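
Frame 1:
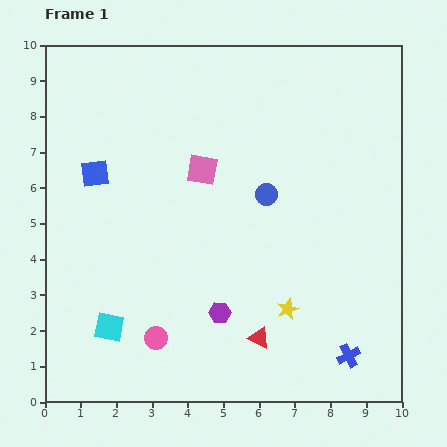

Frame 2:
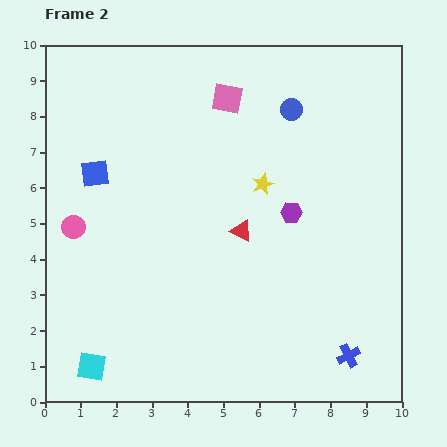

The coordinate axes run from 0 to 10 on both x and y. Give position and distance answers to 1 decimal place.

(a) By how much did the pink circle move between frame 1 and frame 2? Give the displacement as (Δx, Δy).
(-2.3, 3.1)

The pink circle was at (3.1, 1.8) in frame 1 and (0.8, 4.9) in frame 2.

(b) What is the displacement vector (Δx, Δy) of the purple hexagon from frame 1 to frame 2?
(2.0, 2.8)

The purple hexagon was at (4.9, 2.5) in frame 1 and (6.9, 5.3) in frame 2.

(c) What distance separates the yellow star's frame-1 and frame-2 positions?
3.6

The yellow star moved from (6.8, 2.6) to (6.1, 6.1), a distance of √(0.7² + 3.5²) ≈ 3.6.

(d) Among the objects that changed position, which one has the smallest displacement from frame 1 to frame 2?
the cyan square

(moved 1.2)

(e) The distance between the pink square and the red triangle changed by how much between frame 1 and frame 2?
-1.3

Distance in frame 1: 5.0. Distance in frame 2: 3.7.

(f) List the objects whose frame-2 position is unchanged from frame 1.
the blue square, the blue cross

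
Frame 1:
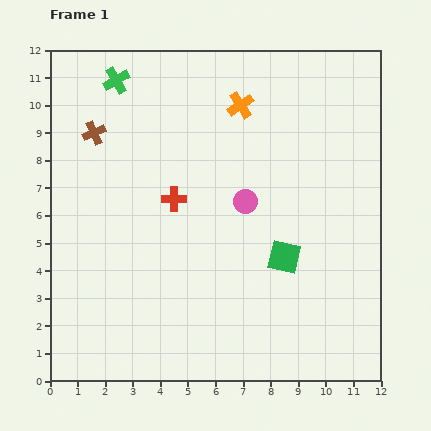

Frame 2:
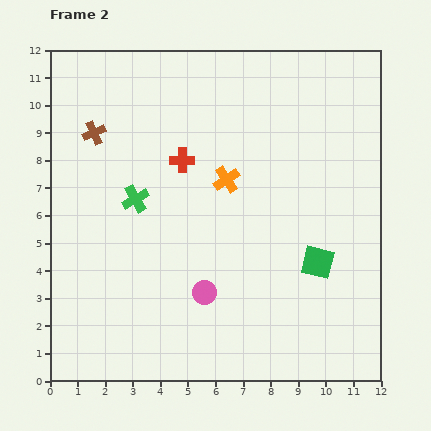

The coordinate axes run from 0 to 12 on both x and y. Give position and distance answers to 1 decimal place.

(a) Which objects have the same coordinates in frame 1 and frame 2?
the brown cross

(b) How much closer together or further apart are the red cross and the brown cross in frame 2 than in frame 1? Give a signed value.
-0.4

Distance in frame 1: 3.8. Distance in frame 2: 3.4.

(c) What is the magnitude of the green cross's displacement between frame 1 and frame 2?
4.4

The green cross moved from (2.4, 10.9) to (3.1, 6.6), a distance of √(0.7² + 4.3²) ≈ 4.4.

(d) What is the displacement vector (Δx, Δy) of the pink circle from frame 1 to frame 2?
(-1.5, -3.3)

The pink circle was at (7.1, 6.5) in frame 1 and (5.6, 3.2) in frame 2.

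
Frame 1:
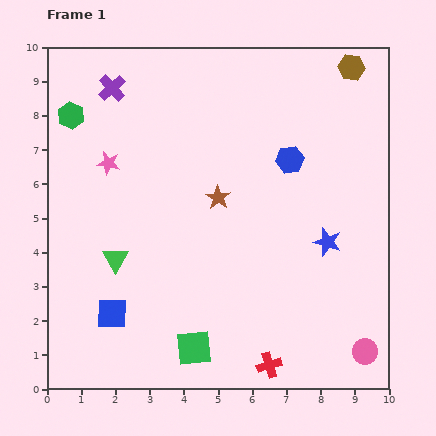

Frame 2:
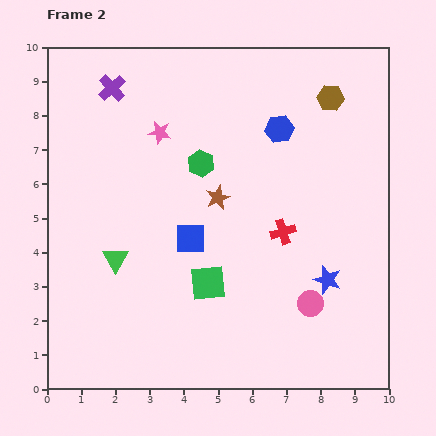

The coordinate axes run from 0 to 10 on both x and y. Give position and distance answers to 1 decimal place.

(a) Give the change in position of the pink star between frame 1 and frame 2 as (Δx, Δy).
(1.5, 0.9)

The pink star was at (1.8, 6.6) in frame 1 and (3.3, 7.5) in frame 2.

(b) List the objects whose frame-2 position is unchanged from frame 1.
the brown star, the green triangle, the purple cross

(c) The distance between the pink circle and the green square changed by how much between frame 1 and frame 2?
-1.9

Distance in frame 1: 5.0. Distance in frame 2: 3.1.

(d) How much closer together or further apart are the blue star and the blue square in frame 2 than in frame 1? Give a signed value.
-2.4

Distance in frame 1: 6.6. Distance in frame 2: 4.2.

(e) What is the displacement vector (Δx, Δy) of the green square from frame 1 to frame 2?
(0.4, 1.9)

The green square was at (4.3, 1.2) in frame 1 and (4.7, 3.1) in frame 2.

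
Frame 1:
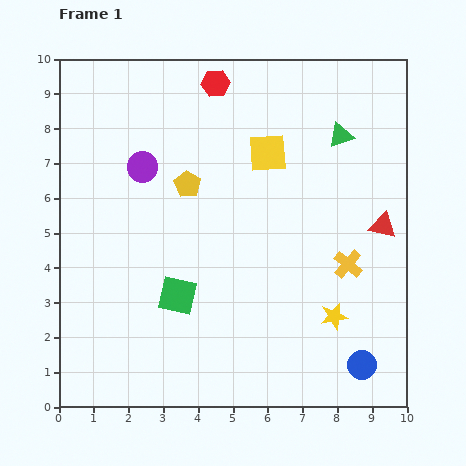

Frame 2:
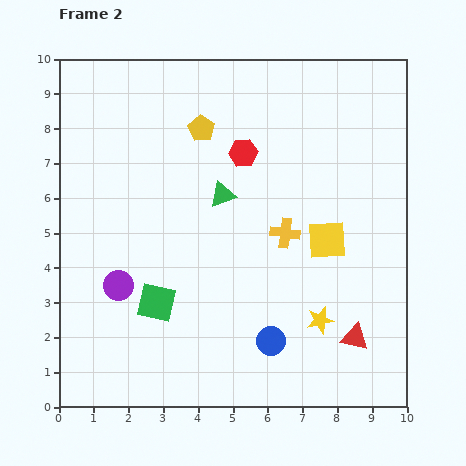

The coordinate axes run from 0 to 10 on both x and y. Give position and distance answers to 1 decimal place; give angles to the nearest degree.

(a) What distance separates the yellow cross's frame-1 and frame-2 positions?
2.0

The yellow cross moved from (8.3, 4.1) to (6.5, 5.0), a distance of √(1.8² + 0.9²) ≈ 2.0.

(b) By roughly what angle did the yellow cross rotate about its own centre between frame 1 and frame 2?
31° counter-clockwise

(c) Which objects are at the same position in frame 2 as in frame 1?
none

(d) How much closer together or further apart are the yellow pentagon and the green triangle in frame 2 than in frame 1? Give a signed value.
-2.6

Distance in frame 1: 4.6. Distance in frame 2: 2.0.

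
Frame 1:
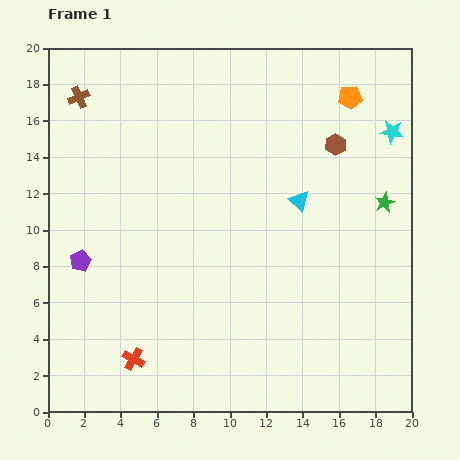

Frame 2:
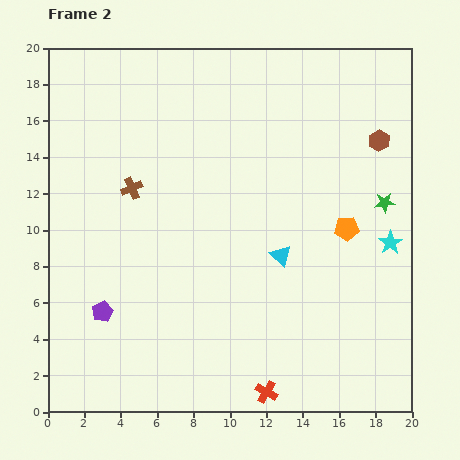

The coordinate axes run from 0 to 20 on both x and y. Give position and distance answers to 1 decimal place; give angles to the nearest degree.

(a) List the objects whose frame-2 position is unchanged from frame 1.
the green star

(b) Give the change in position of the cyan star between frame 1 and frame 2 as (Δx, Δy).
(-0.1, -6.1)

The cyan star was at (18.9, 15.4) in frame 1 and (18.8, 9.3) in frame 2.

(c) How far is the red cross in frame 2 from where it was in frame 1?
7.5

The red cross moved from (4.7, 2.9) to (12.0, 1.1), a distance of √(7.3² + 1.8²) ≈ 7.5.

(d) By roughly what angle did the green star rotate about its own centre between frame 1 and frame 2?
18° clockwise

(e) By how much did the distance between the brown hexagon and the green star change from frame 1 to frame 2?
-0.8

Distance in frame 1: 4.2. Distance in frame 2: 3.4.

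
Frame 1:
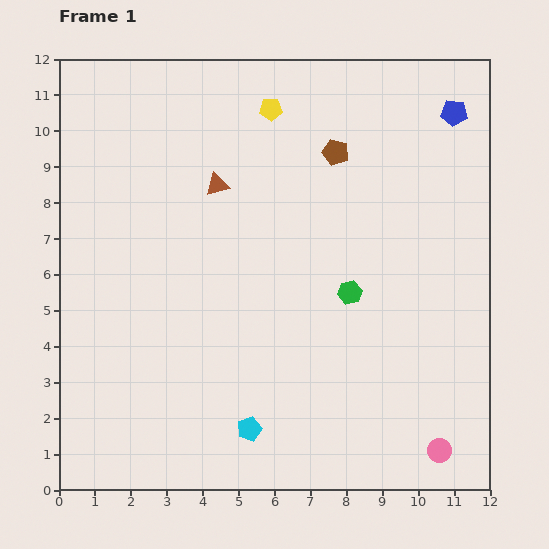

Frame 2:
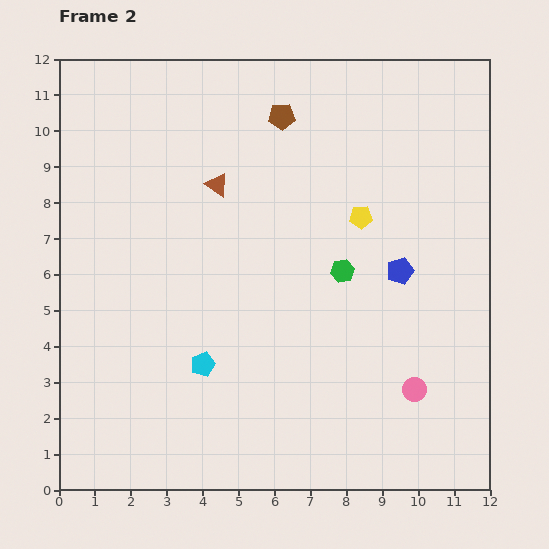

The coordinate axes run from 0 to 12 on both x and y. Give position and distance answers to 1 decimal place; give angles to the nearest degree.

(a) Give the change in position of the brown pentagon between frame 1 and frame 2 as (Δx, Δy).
(-1.5, 1.0)

The brown pentagon was at (7.7, 9.4) in frame 1 and (6.2, 10.4) in frame 2.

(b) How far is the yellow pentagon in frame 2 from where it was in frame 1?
3.9

The yellow pentagon moved from (5.9, 10.6) to (8.4, 7.6), a distance of √(2.5² + 3.0²) ≈ 3.9.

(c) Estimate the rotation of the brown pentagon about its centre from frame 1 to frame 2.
19° counter-clockwise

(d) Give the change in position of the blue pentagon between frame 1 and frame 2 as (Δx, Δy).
(-1.5, -4.4)

The blue pentagon was at (11.0, 10.5) in frame 1 and (9.5, 6.1) in frame 2.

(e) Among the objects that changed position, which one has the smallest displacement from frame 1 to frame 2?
the green hexagon

(moved 0.6)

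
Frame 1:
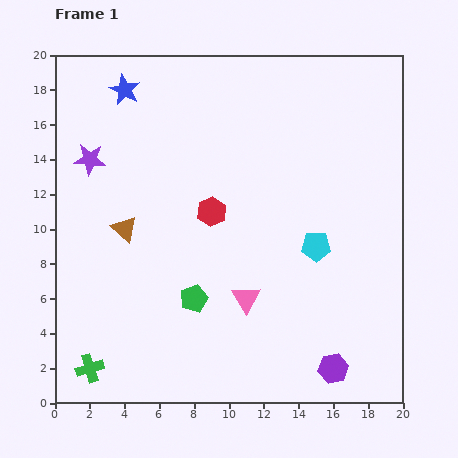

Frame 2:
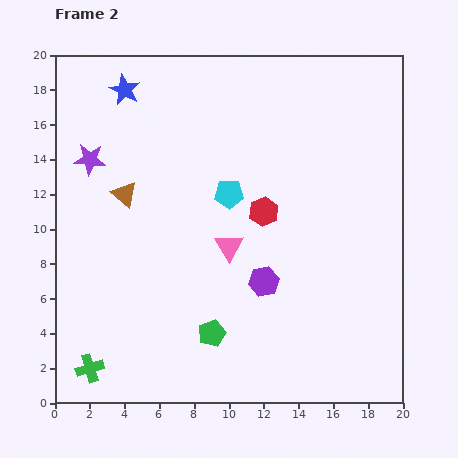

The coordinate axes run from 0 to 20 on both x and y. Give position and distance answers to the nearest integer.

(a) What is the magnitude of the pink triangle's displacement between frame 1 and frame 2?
3

The pink triangle moved from (11, 6) to (10, 9), a distance of √(1² + 3²) ≈ 3.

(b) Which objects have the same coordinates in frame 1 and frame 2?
the blue star, the green cross, the purple star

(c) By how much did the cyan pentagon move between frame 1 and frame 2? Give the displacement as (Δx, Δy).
(-5, 3)

The cyan pentagon was at (15, 9) in frame 1 and (10, 12) in frame 2.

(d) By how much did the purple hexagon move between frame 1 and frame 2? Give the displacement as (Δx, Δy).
(-4, 5)

The purple hexagon was at (16, 2) in frame 1 and (12, 7) in frame 2.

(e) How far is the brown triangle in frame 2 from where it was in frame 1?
2

The brown triangle moved from (4, 10) to (4, 12), a distance of √(0² + 2²) ≈ 2.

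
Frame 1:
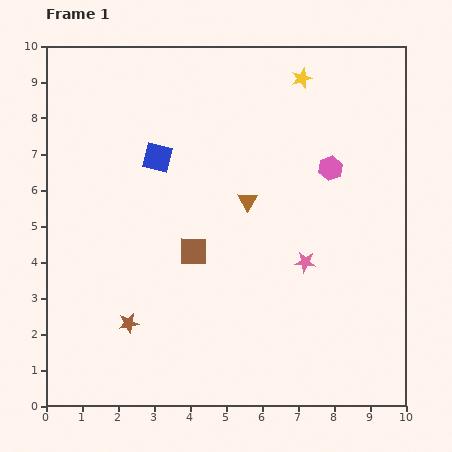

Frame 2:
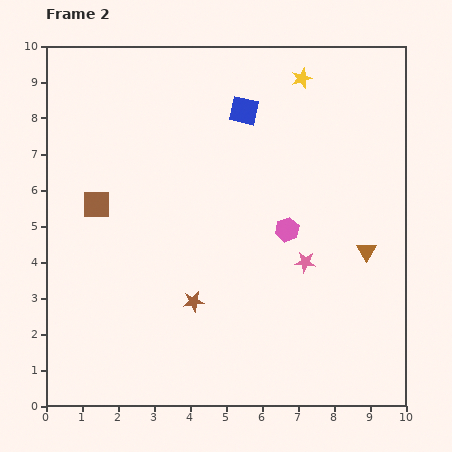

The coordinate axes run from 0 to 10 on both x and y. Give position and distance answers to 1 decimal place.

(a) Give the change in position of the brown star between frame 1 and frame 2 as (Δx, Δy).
(1.8, 0.6)

The brown star was at (2.3, 2.3) in frame 1 and (4.1, 2.9) in frame 2.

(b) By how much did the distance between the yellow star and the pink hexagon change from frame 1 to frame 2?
+1.6

Distance in frame 1: 2.6. Distance in frame 2: 4.2.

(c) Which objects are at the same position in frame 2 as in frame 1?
the yellow star, the pink star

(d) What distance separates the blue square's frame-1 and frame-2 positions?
2.7

The blue square moved from (3.1, 6.9) to (5.5, 8.2), a distance of √(2.4² + 1.3²) ≈ 2.7.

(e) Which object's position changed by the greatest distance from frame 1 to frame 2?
the brown triangle

(moved 3.6; next 3.0)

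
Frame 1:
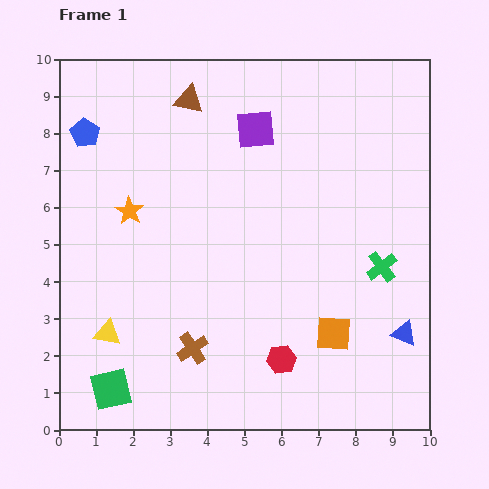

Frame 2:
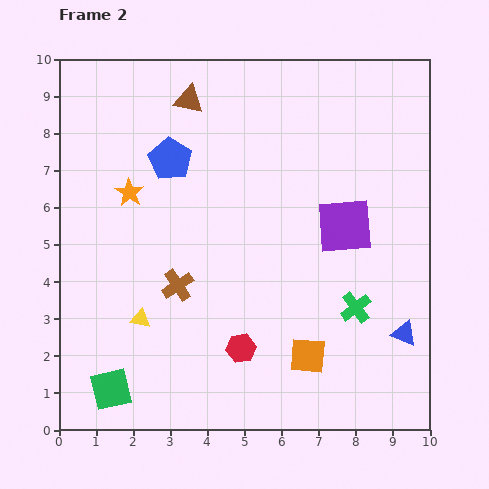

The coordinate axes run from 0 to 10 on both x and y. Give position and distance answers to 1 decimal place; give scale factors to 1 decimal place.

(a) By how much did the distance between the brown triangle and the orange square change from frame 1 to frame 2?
+0.2

Distance in frame 1: 7.4. Distance in frame 2: 7.6.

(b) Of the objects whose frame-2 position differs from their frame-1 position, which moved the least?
the orange star

(moved 0.5)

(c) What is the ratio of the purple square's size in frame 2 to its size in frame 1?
1.4×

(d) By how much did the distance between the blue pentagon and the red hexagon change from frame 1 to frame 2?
-2.7

Distance in frame 1: 8.1. Distance in frame 2: 5.4.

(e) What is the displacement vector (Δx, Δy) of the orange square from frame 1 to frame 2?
(-0.7, -0.6)

The orange square was at (7.4, 2.6) in frame 1 and (6.7, 2.0) in frame 2.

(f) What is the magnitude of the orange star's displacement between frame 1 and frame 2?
0.5

The orange star moved from (1.9, 5.9) to (1.9, 6.4), a distance of √(0.0² + 0.5²) ≈ 0.5.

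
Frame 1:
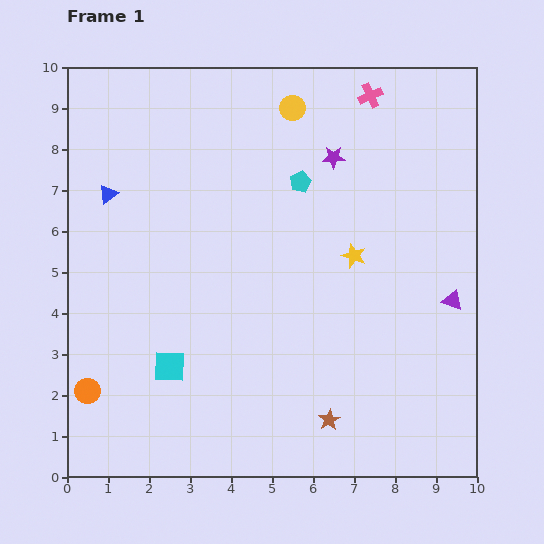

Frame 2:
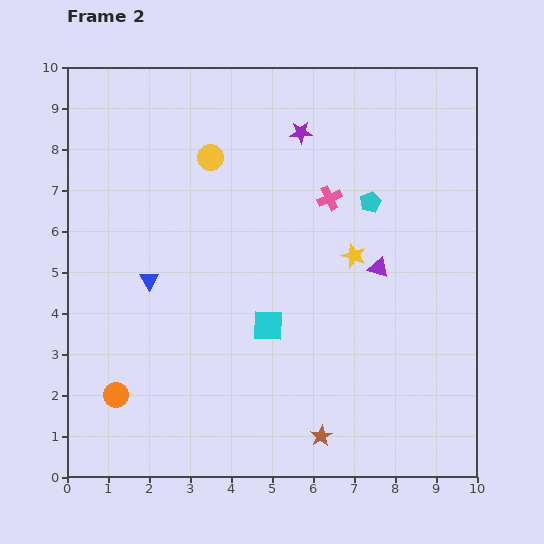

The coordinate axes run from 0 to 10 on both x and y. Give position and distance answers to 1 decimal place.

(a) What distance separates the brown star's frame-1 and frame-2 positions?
0.4

The brown star moved from (6.4, 1.4) to (6.2, 1.0), a distance of √(0.2² + 0.4²) ≈ 0.4.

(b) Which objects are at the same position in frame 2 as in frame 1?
the yellow star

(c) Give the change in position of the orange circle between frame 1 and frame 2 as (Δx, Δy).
(0.7, -0.1)

The orange circle was at (0.5, 2.1) in frame 1 and (1.2, 2.0) in frame 2.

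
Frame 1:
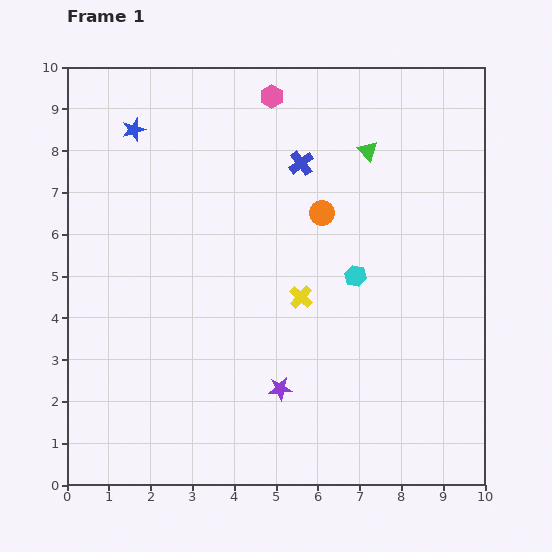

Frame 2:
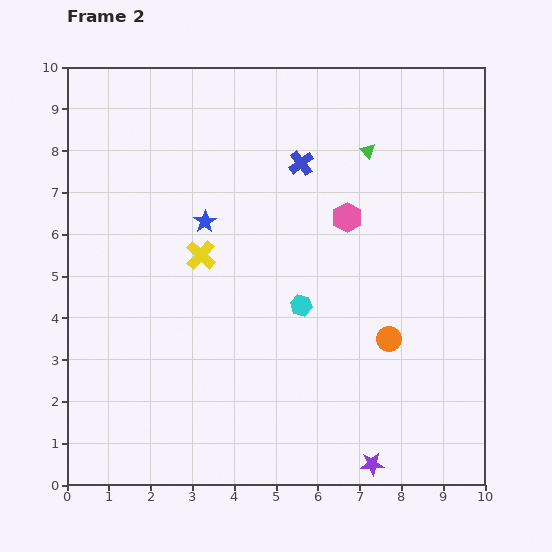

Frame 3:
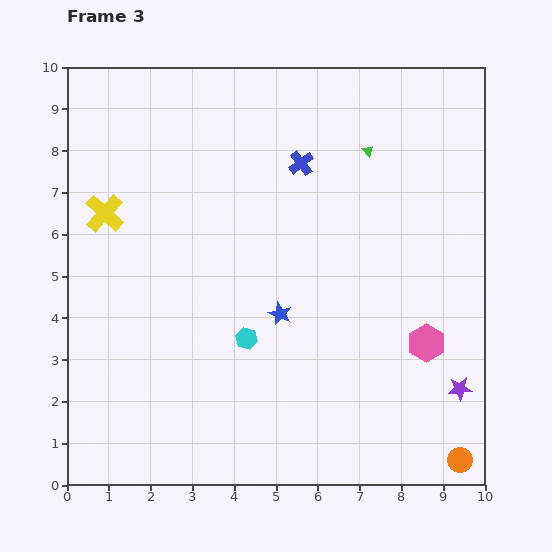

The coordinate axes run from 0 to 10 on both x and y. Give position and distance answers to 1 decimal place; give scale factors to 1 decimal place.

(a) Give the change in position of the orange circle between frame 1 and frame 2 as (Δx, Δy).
(1.6, -3.0)

The orange circle was at (6.1, 6.5) in frame 1 and (7.7, 3.5) in frame 2.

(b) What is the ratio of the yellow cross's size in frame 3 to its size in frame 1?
1.7×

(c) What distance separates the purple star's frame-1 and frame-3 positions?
4.3

The purple star moved from (5.1, 2.3) to (9.4, 2.3), a distance of √(4.3² + 0.0²) ≈ 4.3.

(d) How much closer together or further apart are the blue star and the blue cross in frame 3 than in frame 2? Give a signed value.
+0.9

Distance in frame 2: 2.7. Distance in frame 3: 3.6.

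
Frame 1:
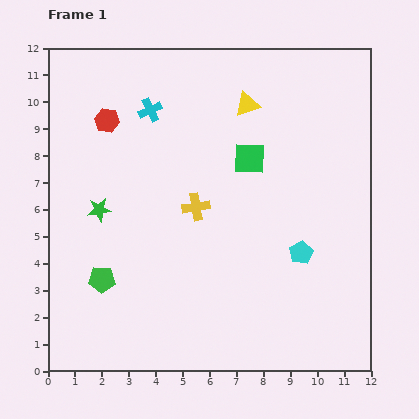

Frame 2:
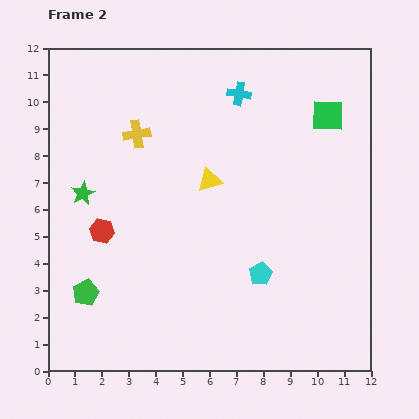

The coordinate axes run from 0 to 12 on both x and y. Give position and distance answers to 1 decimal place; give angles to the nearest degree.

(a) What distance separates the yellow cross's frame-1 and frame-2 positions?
3.5

The yellow cross moved from (5.5, 6.1) to (3.3, 8.8), a distance of √(2.2² + 2.7²) ≈ 3.5.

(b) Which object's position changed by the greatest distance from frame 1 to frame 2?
the red hexagon

(moved 4.1; next 3.5)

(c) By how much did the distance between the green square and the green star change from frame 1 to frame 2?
+3.7

Distance in frame 1: 5.9. Distance in frame 2: 9.6.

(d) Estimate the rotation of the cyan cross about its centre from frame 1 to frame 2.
35° clockwise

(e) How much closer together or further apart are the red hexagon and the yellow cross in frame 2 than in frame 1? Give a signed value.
-0.8

Distance in frame 1: 4.6. Distance in frame 2: 3.8.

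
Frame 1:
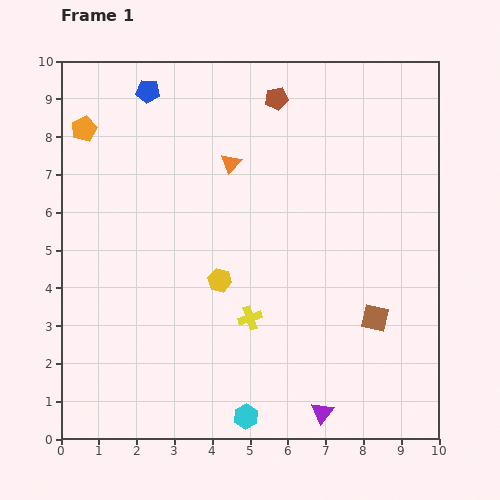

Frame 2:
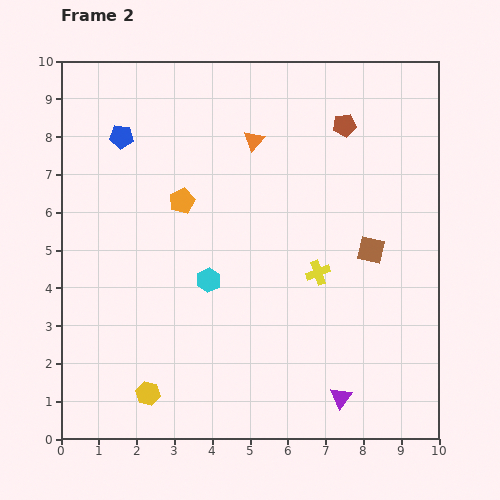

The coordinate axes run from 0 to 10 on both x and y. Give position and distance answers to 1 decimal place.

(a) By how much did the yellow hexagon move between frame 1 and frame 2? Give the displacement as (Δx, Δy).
(-1.9, -3.0)

The yellow hexagon was at (4.2, 4.2) in frame 1 and (2.3, 1.2) in frame 2.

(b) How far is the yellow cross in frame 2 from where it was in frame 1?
2.2

The yellow cross moved from (5.0, 3.2) to (6.8, 4.4), a distance of √(1.8² + 1.2²) ≈ 2.2.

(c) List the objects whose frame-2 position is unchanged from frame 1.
none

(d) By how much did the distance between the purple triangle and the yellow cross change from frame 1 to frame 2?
+0.3

Distance in frame 1: 3.1. Distance in frame 2: 3.4.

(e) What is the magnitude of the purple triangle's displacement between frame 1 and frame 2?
0.6

The purple triangle moved from (6.9, 0.7) to (7.4, 1.1), a distance of √(0.5² + 0.4²) ≈ 0.6.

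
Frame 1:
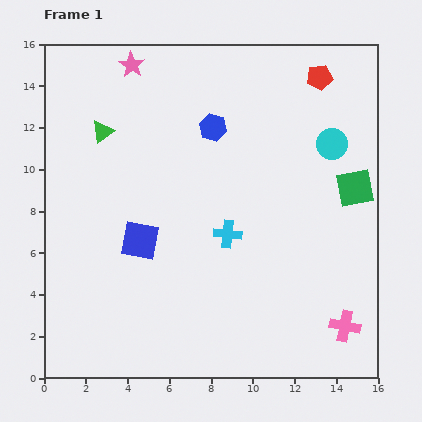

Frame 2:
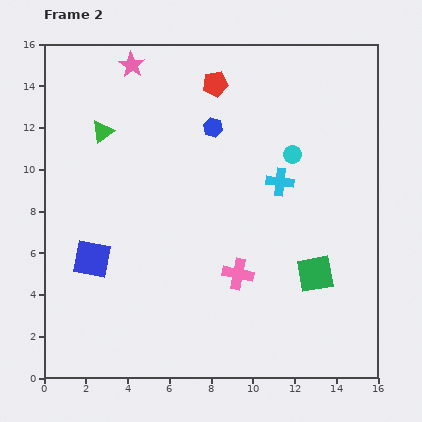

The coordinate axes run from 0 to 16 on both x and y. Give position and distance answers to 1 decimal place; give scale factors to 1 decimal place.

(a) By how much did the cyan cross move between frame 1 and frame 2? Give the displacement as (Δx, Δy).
(2.5, 2.5)

The cyan cross was at (8.8, 6.9) in frame 1 and (11.3, 9.4) in frame 2.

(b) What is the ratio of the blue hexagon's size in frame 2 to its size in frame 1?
0.7×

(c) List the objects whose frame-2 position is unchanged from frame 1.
the pink star, the green triangle, the blue hexagon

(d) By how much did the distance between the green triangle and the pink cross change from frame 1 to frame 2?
-5.5

Distance in frame 1: 14.9. Distance in frame 2: 9.4.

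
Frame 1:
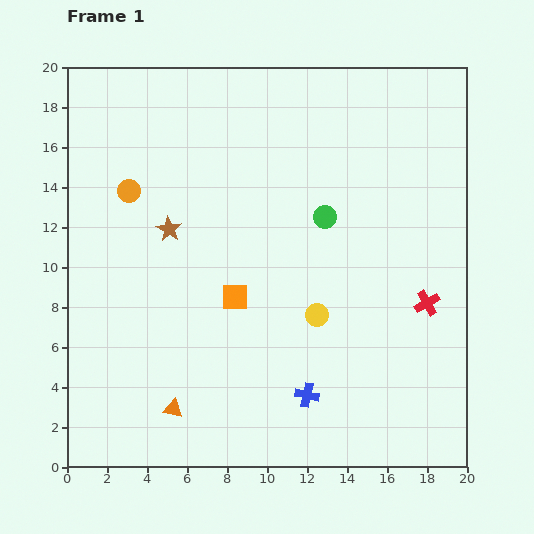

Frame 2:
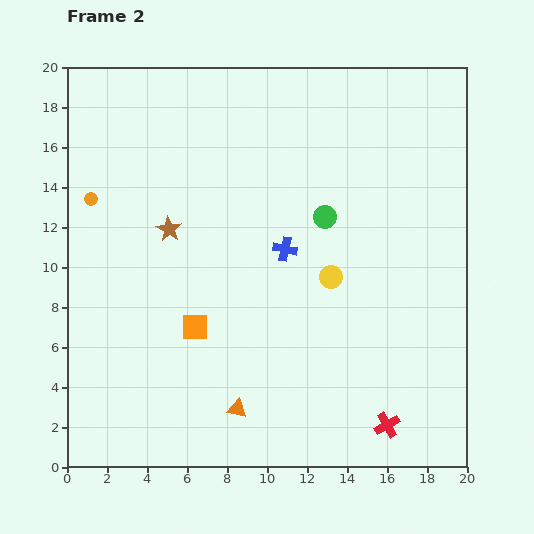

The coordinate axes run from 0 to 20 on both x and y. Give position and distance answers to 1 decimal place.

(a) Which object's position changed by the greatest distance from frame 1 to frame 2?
the blue cross

(moved 7.4; next 6.4)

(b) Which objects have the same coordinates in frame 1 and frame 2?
the green circle, the brown star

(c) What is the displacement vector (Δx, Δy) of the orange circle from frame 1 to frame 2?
(-1.9, -0.4)

The orange circle was at (3.1, 13.8) in frame 1 and (1.2, 13.4) in frame 2.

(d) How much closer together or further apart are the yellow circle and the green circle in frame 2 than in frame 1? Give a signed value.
-1.9

Distance in frame 1: 4.9. Distance in frame 2: 3.0.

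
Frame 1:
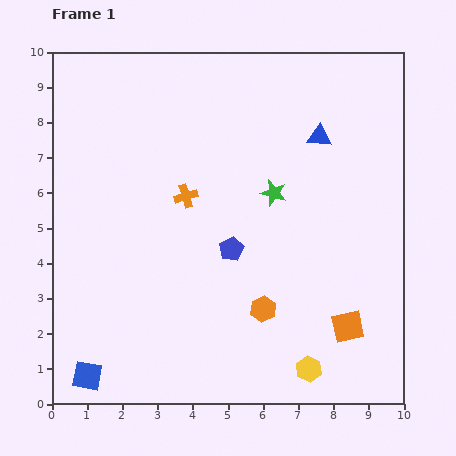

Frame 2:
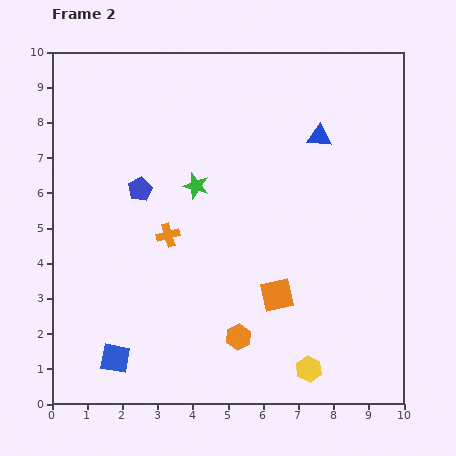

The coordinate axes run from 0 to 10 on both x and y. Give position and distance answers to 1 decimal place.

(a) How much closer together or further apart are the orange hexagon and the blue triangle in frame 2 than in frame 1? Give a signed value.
+0.9

Distance in frame 1: 5.2. Distance in frame 2: 6.1.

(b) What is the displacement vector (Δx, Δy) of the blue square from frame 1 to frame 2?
(0.8, 0.5)

The blue square was at (1.0, 0.8) in frame 1 and (1.8, 1.3) in frame 2.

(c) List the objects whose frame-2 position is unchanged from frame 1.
the yellow hexagon, the blue triangle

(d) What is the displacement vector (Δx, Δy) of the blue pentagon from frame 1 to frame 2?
(-2.6, 1.7)

The blue pentagon was at (5.1, 4.4) in frame 1 and (2.5, 6.1) in frame 2.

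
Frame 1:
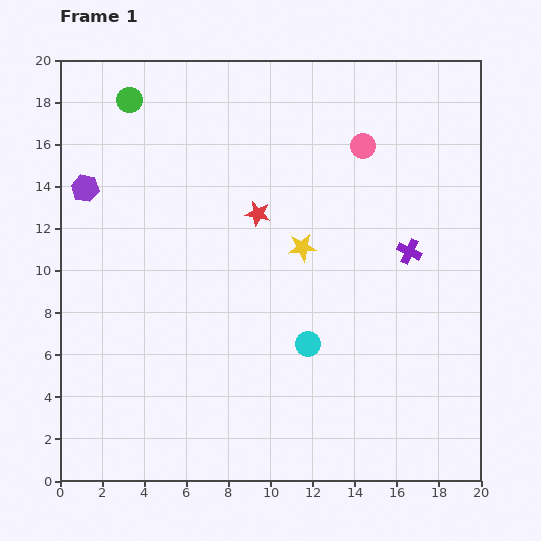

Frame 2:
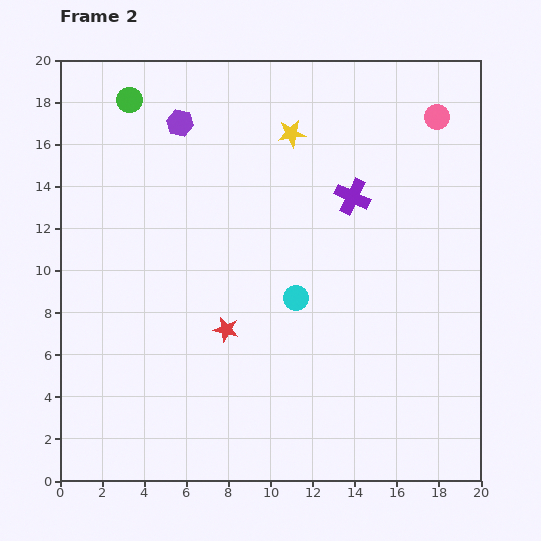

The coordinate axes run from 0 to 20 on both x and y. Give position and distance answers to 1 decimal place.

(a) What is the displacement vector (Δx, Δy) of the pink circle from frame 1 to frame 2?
(3.5, 1.4)

The pink circle was at (14.4, 15.9) in frame 1 and (17.9, 17.3) in frame 2.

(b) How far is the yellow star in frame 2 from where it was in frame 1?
5.4

The yellow star moved from (11.5, 11.1) to (11.0, 16.5), a distance of √(0.5² + 5.4²) ≈ 5.4.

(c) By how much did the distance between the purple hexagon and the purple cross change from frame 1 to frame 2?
-6.8

Distance in frame 1: 15.7. Distance in frame 2: 8.9.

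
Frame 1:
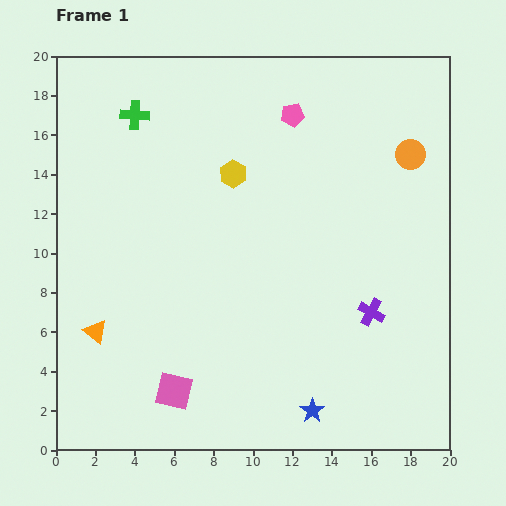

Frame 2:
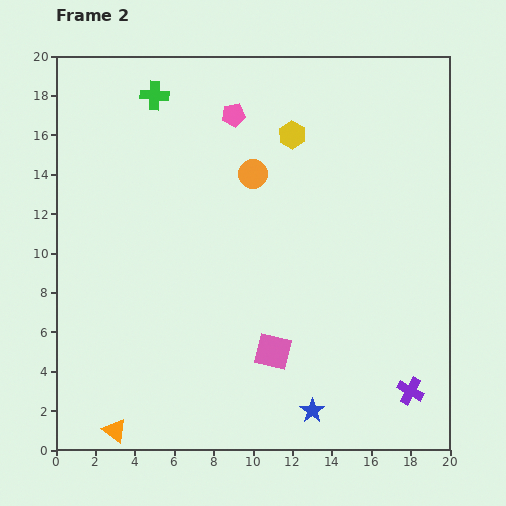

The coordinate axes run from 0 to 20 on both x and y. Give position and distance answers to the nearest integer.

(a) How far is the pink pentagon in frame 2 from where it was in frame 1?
3

The pink pentagon moved from (12, 17) to (9, 17), a distance of √(3² + 0²) ≈ 3.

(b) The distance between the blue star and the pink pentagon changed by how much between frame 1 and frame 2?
+1

Distance in frame 1: 15. Distance in frame 2: 16.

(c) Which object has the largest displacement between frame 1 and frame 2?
the orange circle

(moved 8; next 5)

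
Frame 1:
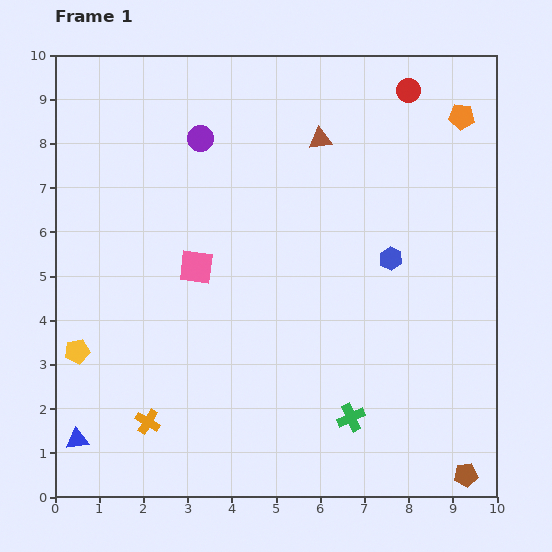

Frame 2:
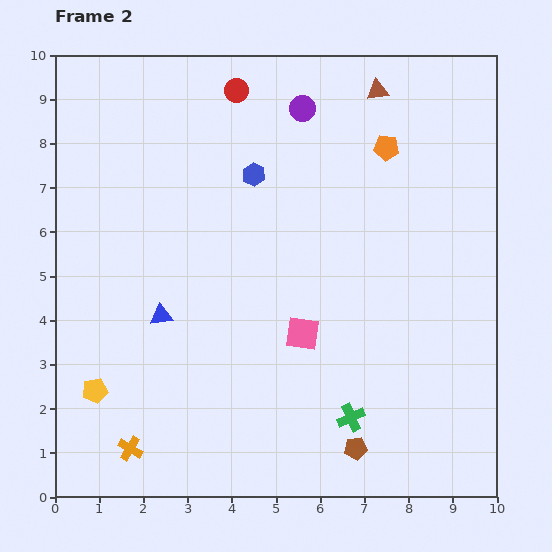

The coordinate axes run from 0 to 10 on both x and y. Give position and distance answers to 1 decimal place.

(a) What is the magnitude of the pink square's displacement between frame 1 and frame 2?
2.8

The pink square moved from (3.2, 5.2) to (5.6, 3.7), a distance of √(2.4² + 1.5²) ≈ 2.8.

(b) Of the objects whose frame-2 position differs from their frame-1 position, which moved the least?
the orange cross

(moved 0.7)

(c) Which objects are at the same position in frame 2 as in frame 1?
the green cross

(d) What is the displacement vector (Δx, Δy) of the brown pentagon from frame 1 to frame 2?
(-2.5, 0.6)

The brown pentagon was at (9.3, 0.5) in frame 1 and (6.8, 1.1) in frame 2.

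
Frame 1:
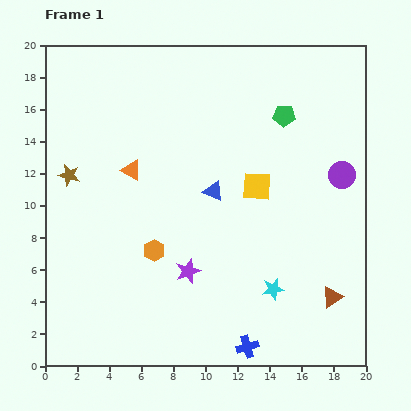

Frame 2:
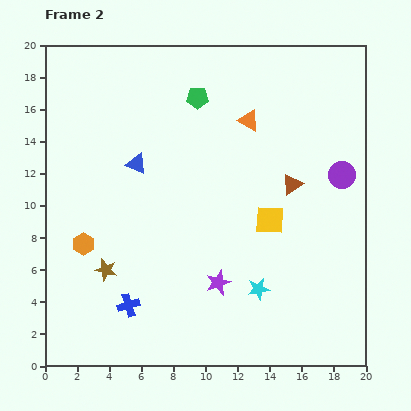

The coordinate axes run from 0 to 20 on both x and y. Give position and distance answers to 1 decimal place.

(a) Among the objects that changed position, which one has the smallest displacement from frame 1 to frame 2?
the cyan star

(moved 0.9)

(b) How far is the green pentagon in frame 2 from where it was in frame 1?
5.5

The green pentagon moved from (14.9, 15.6) to (9.5, 16.7), a distance of √(5.4² + 1.1²) ≈ 5.5.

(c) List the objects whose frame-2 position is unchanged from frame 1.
the purple circle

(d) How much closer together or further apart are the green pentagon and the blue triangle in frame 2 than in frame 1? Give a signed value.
-0.8

Distance in frame 1: 6.4. Distance in frame 2: 5.6.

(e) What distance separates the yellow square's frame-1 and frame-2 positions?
2.2

The yellow square moved from (13.2, 11.2) to (14.0, 9.1), a distance of √(0.8² + 2.1²) ≈ 2.2.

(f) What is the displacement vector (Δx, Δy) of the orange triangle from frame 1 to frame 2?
(7.3, 3.1)

The orange triangle was at (5.4, 12.2) in frame 1 and (12.7, 15.3) in frame 2.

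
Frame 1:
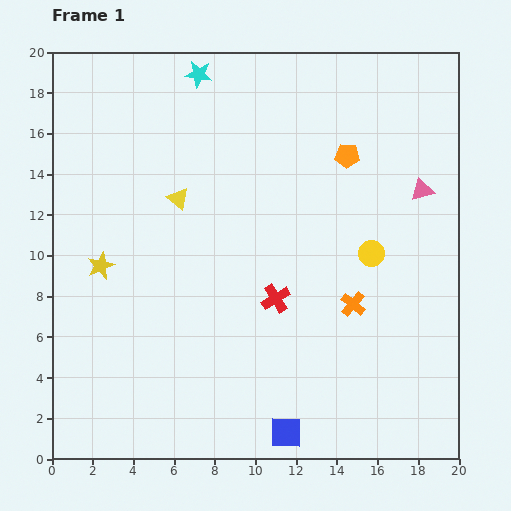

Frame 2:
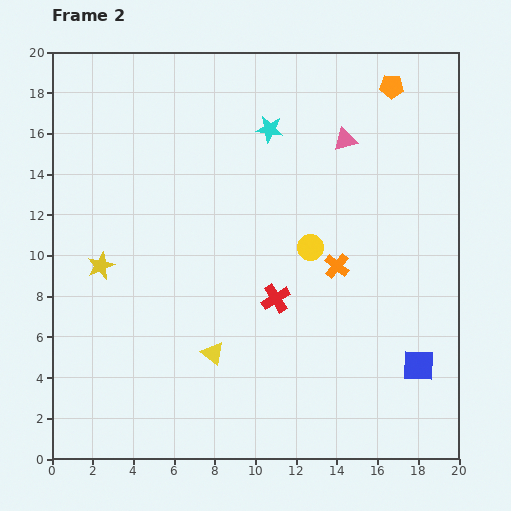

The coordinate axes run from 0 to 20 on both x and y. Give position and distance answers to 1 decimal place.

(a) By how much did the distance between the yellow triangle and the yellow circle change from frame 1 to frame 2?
-2.8

Distance in frame 1: 9.9. Distance in frame 2: 7.1.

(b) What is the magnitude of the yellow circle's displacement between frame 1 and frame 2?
3.0

The yellow circle moved from (15.7, 10.1) to (12.7, 10.4), a distance of √(3.0² + 0.3²) ≈ 3.0.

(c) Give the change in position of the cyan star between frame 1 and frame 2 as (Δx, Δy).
(3.5, -2.7)

The cyan star was at (7.2, 18.9) in frame 1 and (10.7, 16.2) in frame 2.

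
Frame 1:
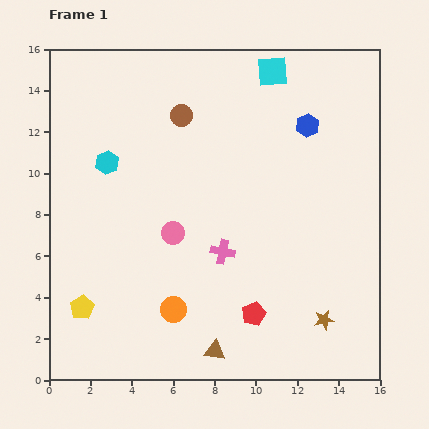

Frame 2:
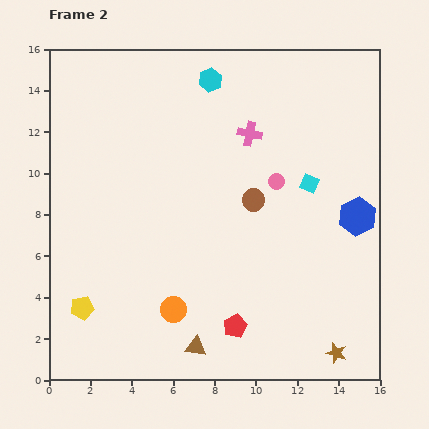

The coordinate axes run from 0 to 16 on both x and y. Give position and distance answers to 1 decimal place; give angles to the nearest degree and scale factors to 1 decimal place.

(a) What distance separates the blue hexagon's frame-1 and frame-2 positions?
5.0

The blue hexagon moved from (12.5, 12.3) to (14.9, 7.9), a distance of √(2.4² + 4.4²) ≈ 5.0.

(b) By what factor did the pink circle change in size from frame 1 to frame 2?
0.7×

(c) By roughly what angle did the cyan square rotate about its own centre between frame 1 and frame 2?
27° clockwise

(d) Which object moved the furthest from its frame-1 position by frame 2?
the cyan hexagon

(moved 6.4; next 5.8)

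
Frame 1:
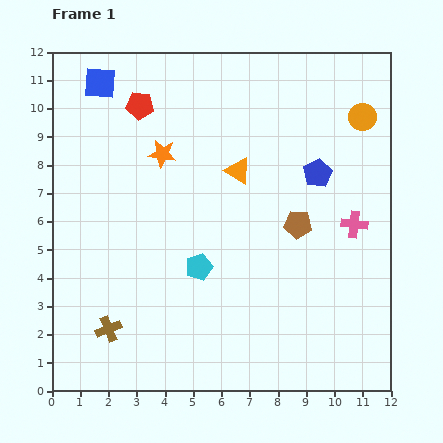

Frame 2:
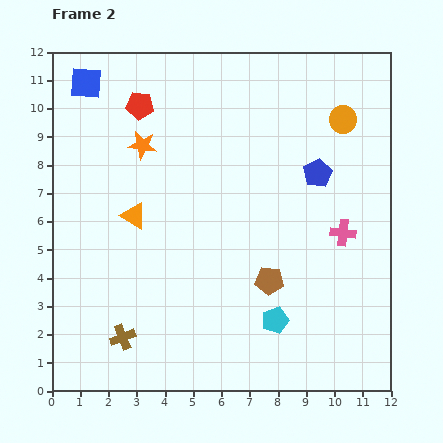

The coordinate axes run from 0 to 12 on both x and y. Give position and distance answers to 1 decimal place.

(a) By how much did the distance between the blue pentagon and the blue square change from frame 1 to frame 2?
+0.5

Distance in frame 1: 8.3. Distance in frame 2: 8.8.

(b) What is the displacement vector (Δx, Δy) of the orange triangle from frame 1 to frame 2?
(-3.7, -1.6)

The orange triangle was at (6.6, 7.8) in frame 1 and (2.9, 6.2) in frame 2.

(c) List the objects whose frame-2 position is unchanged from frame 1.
the blue pentagon, the red pentagon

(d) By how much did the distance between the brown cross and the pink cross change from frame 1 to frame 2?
-0.9

Distance in frame 1: 9.5. Distance in frame 2: 8.6.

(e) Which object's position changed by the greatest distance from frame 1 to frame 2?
the orange triangle

(moved 4.0; next 3.3)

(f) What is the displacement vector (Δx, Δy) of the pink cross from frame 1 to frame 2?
(-0.4, -0.3)

The pink cross was at (10.7, 5.9) in frame 1 and (10.3, 5.6) in frame 2.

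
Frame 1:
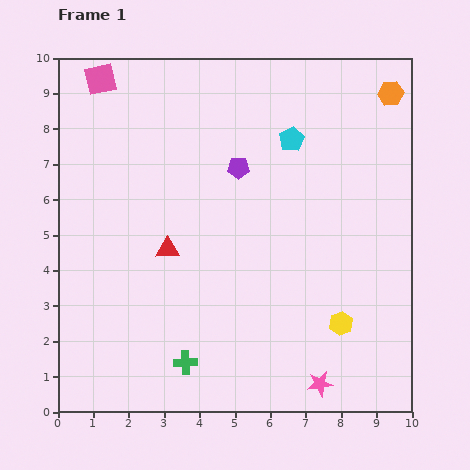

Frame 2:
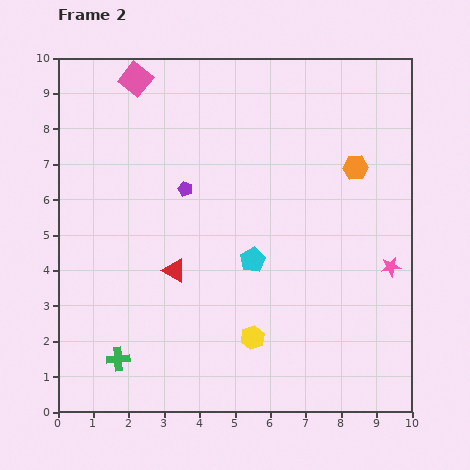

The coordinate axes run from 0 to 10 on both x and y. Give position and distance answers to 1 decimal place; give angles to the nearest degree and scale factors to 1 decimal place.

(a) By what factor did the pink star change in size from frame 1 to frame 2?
0.8×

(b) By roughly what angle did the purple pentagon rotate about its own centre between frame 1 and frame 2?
21° clockwise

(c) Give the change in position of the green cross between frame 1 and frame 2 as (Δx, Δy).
(-1.9, 0.1)

The green cross was at (3.6, 1.4) in frame 1 and (1.7, 1.5) in frame 2.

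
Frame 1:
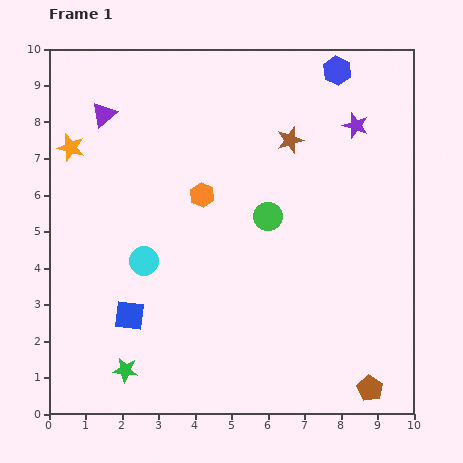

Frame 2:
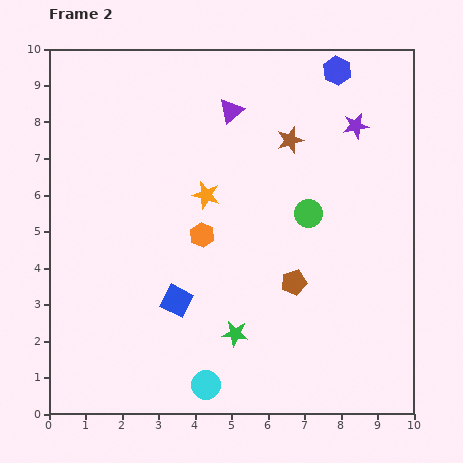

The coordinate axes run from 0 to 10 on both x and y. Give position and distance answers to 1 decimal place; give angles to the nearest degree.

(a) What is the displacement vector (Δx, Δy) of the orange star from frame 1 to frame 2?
(3.7, -1.3)

The orange star was at (0.6, 7.3) in frame 1 and (4.3, 6.0) in frame 2.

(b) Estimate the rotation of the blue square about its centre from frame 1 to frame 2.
22° clockwise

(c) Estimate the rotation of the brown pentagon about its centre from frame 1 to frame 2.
27° clockwise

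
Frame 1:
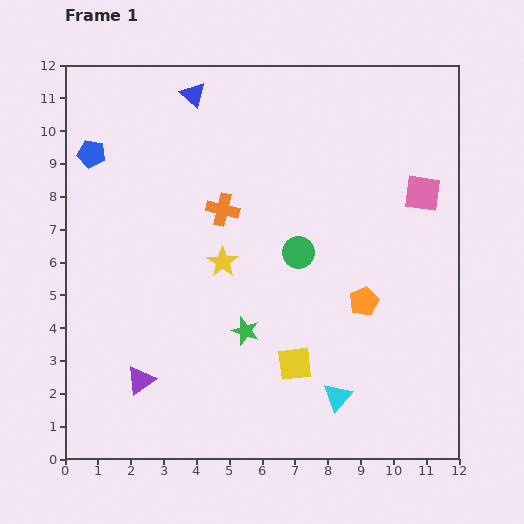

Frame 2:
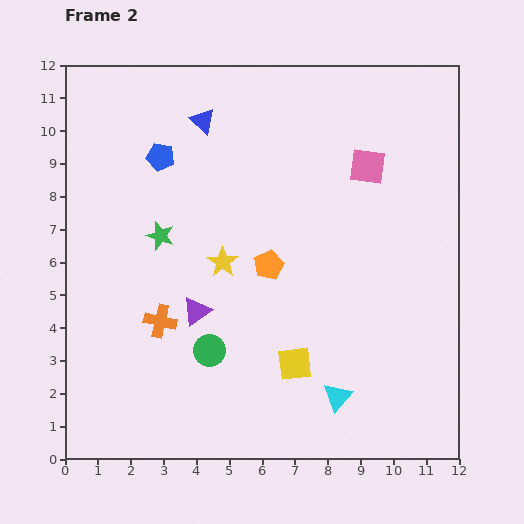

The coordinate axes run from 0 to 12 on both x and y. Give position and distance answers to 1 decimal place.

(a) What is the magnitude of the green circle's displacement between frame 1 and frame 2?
4.0

The green circle moved from (7.1, 6.3) to (4.4, 3.3), a distance of √(2.7² + 3.0²) ≈ 4.0.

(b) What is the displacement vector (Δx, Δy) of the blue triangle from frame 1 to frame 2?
(0.3, -0.8)

The blue triangle was at (3.9, 11.1) in frame 1 and (4.2, 10.3) in frame 2.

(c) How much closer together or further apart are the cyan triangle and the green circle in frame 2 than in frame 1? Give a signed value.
-0.5

Distance in frame 1: 4.6. Distance in frame 2: 4.1.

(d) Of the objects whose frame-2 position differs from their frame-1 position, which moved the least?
the blue triangle

(moved 0.9)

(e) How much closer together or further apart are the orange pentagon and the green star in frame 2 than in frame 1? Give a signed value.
-0.3

Distance in frame 1: 3.7. Distance in frame 2: 3.4.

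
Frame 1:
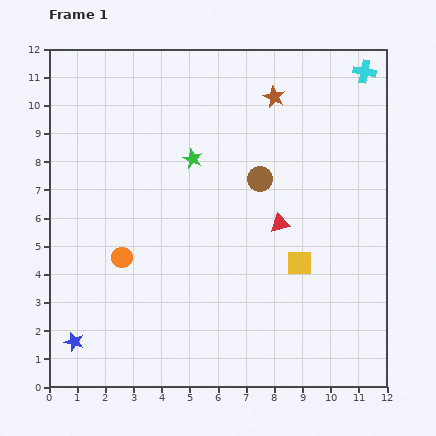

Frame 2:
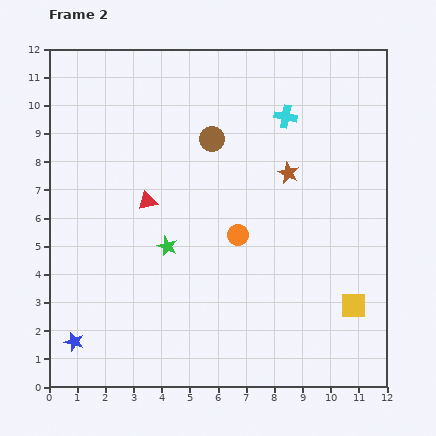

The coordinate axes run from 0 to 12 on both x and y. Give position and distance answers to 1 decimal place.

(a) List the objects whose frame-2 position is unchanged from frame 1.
the blue star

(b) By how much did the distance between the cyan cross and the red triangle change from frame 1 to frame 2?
-0.5

Distance in frame 1: 6.2. Distance in frame 2: 5.7.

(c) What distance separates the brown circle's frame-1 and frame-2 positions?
2.2

The brown circle moved from (7.5, 7.4) to (5.8, 8.8), a distance of √(1.7² + 1.4²) ≈ 2.2.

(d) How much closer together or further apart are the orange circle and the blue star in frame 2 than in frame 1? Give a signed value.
+3.5

Distance in frame 1: 3.4. Distance in frame 2: 6.9.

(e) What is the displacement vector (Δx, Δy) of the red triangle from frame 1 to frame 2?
(-4.7, 0.8)

The red triangle was at (8.2, 5.8) in frame 1 and (3.5, 6.6) in frame 2.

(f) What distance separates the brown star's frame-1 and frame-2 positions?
2.7

The brown star moved from (8.0, 10.3) to (8.5, 7.6), a distance of √(0.5² + 2.7²) ≈ 2.7.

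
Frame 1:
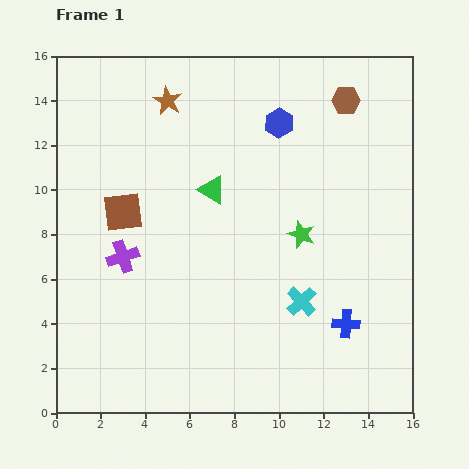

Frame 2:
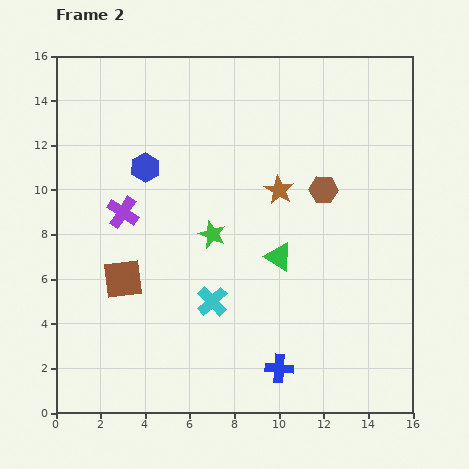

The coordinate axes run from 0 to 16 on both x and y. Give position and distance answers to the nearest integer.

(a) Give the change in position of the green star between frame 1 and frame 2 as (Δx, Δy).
(-4, 0)

The green star was at (11, 8) in frame 1 and (7, 8) in frame 2.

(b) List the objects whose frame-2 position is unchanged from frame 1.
none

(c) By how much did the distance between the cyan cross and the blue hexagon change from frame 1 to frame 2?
-1

Distance in frame 1: 8. Distance in frame 2: 7.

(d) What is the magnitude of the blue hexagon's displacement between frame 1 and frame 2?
6

The blue hexagon moved from (10, 13) to (4, 11), a distance of √(6² + 2²) ≈ 6.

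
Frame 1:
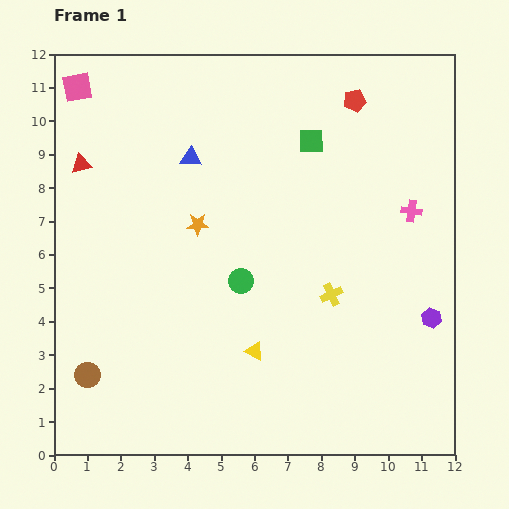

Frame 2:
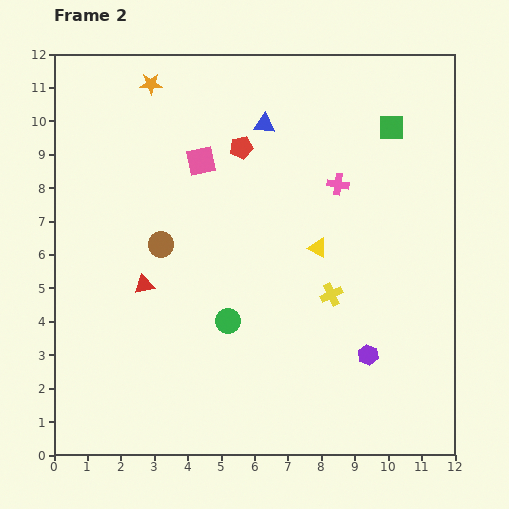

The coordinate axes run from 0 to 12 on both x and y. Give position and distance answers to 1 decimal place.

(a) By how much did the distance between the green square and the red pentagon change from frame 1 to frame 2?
+2.7

Distance in frame 1: 1.8. Distance in frame 2: 4.5.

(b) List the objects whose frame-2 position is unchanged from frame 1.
the yellow cross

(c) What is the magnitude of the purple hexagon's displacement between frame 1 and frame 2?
2.2

The purple hexagon moved from (11.3, 4.1) to (9.4, 3.0), a distance of √(1.9² + 1.1²) ≈ 2.2.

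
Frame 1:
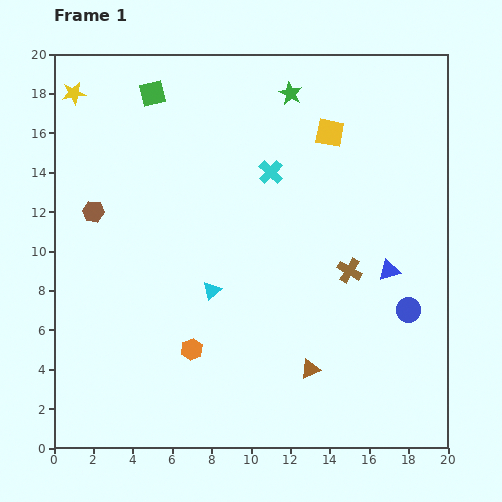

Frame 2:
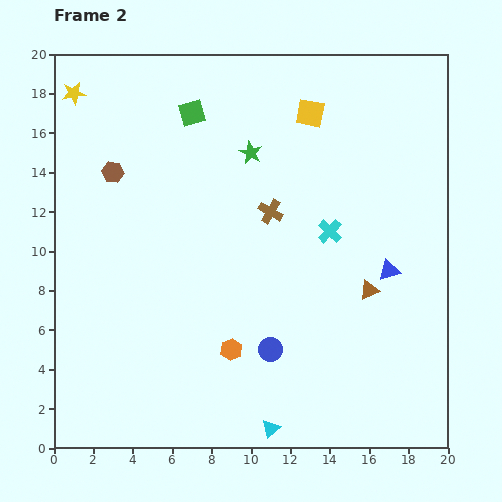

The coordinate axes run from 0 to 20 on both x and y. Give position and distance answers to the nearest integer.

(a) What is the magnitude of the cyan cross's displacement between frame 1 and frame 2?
4

The cyan cross moved from (11, 14) to (14, 11), a distance of √(3² + 3²) ≈ 4.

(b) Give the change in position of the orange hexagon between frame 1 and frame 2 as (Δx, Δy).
(2, 0)

The orange hexagon was at (7, 5) in frame 1 and (9, 5) in frame 2.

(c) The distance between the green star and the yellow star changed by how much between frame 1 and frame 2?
-2

Distance in frame 1: 11. Distance in frame 2: 9.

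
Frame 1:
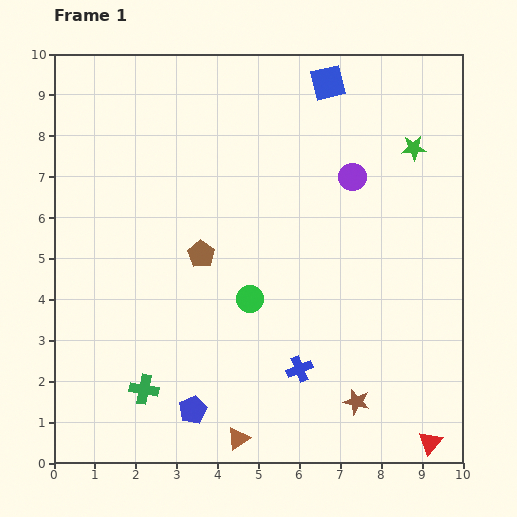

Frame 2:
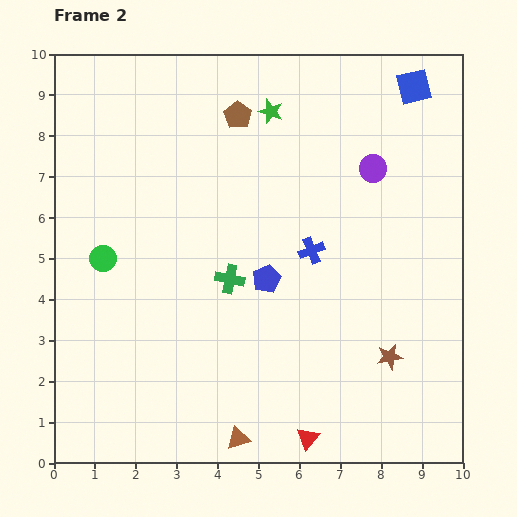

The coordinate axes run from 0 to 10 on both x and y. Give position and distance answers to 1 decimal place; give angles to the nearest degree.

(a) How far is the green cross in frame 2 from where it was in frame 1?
3.4

The green cross moved from (2.2, 1.8) to (4.3, 4.5), a distance of √(2.1² + 2.7²) ≈ 3.4.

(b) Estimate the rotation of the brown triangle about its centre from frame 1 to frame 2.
18° clockwise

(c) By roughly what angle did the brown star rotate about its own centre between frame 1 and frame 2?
24° counter-clockwise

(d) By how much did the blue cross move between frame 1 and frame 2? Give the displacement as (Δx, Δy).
(0.3, 2.9)

The blue cross was at (6.0, 2.3) in frame 1 and (6.3, 5.2) in frame 2.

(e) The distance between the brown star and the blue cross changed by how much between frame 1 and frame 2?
+1.6

Distance in frame 1: 1.6. Distance in frame 2: 3.2.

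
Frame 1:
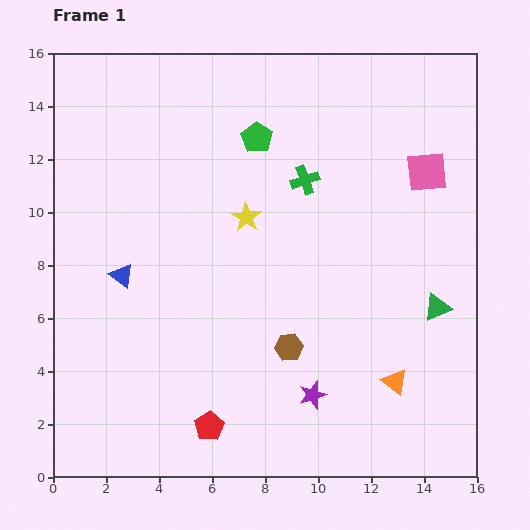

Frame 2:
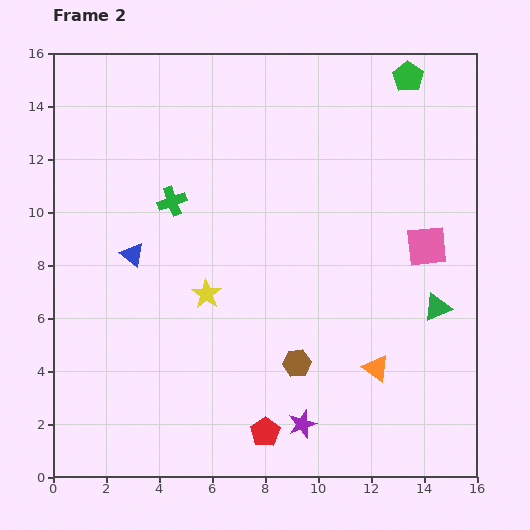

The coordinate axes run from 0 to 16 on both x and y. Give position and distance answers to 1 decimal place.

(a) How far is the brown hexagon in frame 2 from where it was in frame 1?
0.7

The brown hexagon moved from (8.9, 4.9) to (9.2, 4.3), a distance of √(0.3² + 0.6²) ≈ 0.7.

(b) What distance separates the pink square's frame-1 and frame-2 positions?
2.8

The pink square moved from (14.1, 11.5) to (14.1, 8.7), a distance of √(0.0² + 2.8²) ≈ 2.8.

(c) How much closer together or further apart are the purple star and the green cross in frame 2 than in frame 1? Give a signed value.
+1.6

Distance in frame 1: 8.1. Distance in frame 2: 9.7.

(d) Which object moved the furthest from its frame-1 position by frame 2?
the green pentagon

(moved 6.1; next 5.1)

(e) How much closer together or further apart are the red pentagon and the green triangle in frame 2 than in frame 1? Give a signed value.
-1.7

Distance in frame 1: 9.7. Distance in frame 2: 8.0.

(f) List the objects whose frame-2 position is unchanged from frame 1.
the green triangle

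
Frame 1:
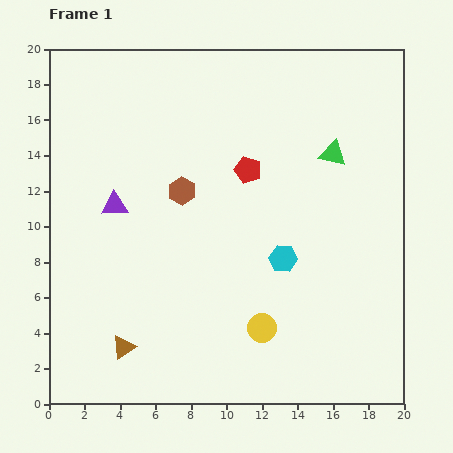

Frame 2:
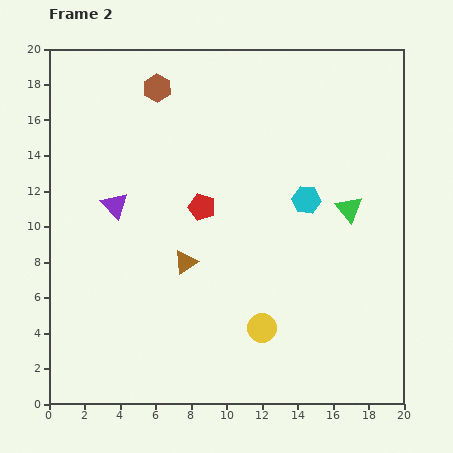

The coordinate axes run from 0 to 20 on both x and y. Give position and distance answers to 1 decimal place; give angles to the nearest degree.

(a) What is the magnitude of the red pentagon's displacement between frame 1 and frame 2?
3.3

The red pentagon moved from (11.2, 13.2) to (8.6, 11.1), a distance of √(2.6² + 2.1²) ≈ 3.3.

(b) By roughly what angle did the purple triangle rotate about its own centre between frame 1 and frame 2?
51° clockwise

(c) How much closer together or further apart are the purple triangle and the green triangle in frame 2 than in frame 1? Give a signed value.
+0.6

Distance in frame 1: 12.6. Distance in frame 2: 13.2.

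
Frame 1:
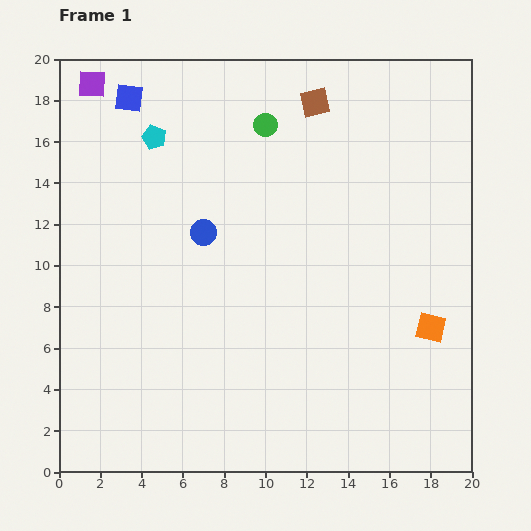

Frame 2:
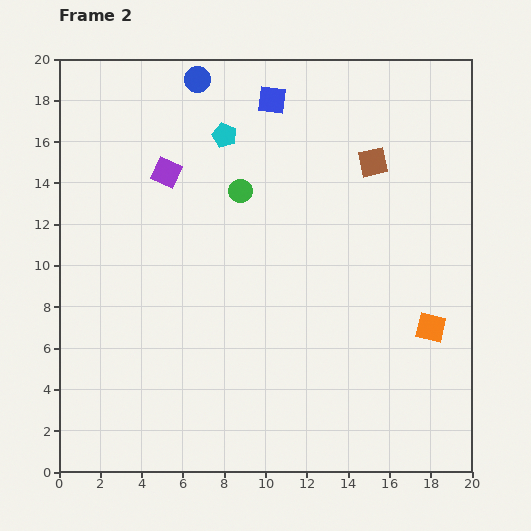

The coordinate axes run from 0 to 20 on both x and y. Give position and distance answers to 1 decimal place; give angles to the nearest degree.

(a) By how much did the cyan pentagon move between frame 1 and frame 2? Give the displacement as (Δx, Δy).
(3.4, 0.1)

The cyan pentagon was at (4.6, 16.2) in frame 1 and (8.0, 16.3) in frame 2.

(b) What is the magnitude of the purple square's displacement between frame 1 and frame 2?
5.6

The purple square moved from (1.6, 18.8) to (5.2, 14.5), a distance of √(3.6² + 4.3²) ≈ 5.6.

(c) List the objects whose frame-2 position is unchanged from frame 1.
the orange square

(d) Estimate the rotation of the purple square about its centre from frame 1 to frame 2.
22° clockwise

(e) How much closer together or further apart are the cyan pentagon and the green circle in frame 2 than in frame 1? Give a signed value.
-2.6

Distance in frame 1: 5.4. Distance in frame 2: 2.8.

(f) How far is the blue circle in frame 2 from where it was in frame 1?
7.4

The blue circle moved from (7.0, 11.6) to (6.7, 19.0), a distance of √(0.3² + 7.4²) ≈ 7.4.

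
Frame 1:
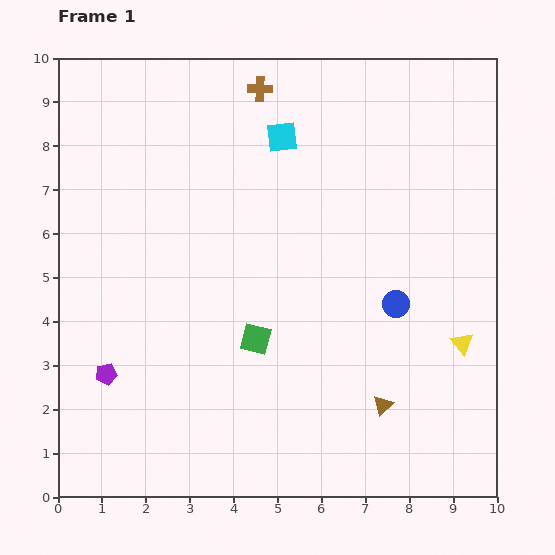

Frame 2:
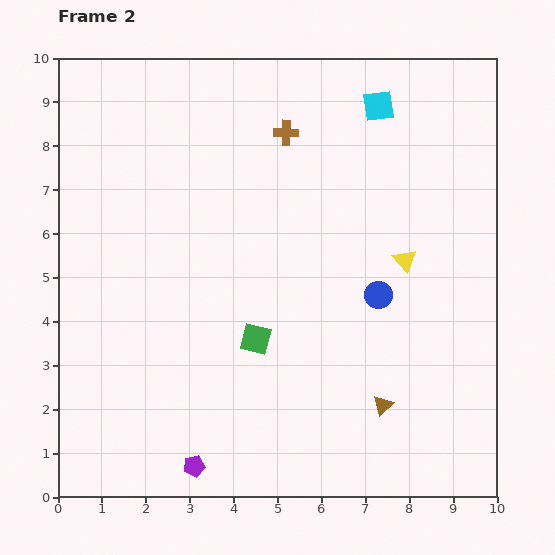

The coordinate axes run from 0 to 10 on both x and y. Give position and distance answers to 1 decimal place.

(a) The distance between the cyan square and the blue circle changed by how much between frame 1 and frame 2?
-0.3

Distance in frame 1: 4.6. Distance in frame 2: 4.3.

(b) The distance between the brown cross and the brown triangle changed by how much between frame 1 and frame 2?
-1.1

Distance in frame 1: 7.7. Distance in frame 2: 6.6.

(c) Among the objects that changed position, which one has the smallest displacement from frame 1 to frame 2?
the blue circle

(moved 0.4)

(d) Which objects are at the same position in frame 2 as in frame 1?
the green square, the brown triangle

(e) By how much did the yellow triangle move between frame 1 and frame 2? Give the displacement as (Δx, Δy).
(-1.3, 1.9)

The yellow triangle was at (9.2, 3.5) in frame 1 and (7.9, 5.4) in frame 2.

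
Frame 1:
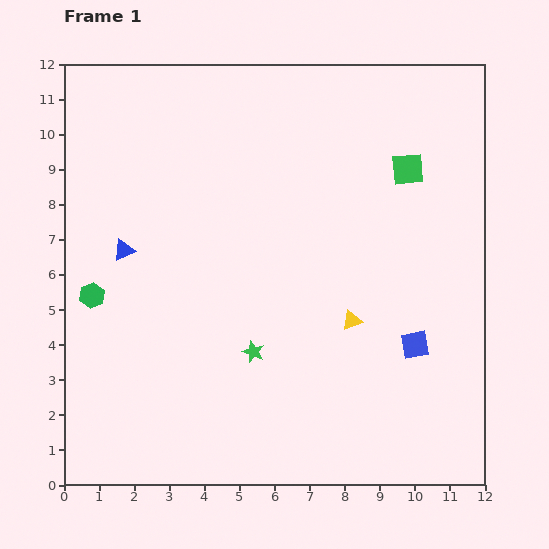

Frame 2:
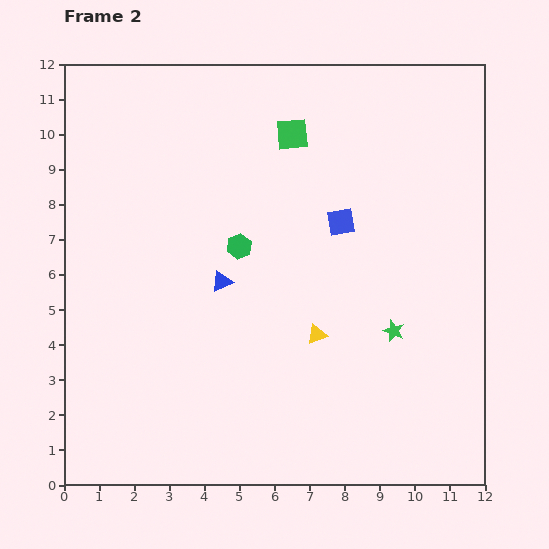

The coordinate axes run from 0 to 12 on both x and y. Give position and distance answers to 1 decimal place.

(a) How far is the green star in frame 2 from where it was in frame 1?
4.0

The green star moved from (5.4, 3.8) to (9.4, 4.4), a distance of √(4.0² + 0.6²) ≈ 4.0.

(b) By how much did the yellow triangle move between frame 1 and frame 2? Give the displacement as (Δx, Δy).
(-1.0, -0.4)

The yellow triangle was at (8.2, 4.7) in frame 1 and (7.2, 4.3) in frame 2.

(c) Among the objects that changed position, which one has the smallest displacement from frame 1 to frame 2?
the yellow triangle

(moved 1.1)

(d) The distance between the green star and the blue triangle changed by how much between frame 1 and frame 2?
+0.4

Distance in frame 1: 4.7. Distance in frame 2: 5.1.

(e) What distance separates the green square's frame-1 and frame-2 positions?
3.4

The green square moved from (9.8, 9.0) to (6.5, 10.0), a distance of √(3.3² + 1.0²) ≈ 3.4.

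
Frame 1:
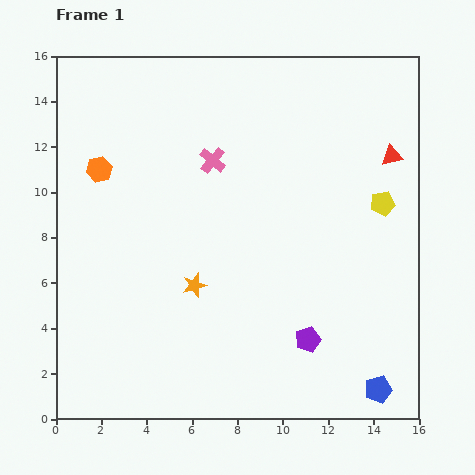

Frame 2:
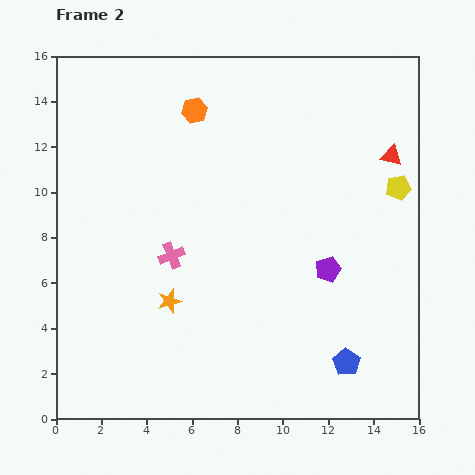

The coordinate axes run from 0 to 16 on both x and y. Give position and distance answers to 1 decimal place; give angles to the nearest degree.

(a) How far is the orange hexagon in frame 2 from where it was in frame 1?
4.9

The orange hexagon moved from (1.9, 11.0) to (6.1, 13.6), a distance of √(4.2² + 2.6²) ≈ 4.9.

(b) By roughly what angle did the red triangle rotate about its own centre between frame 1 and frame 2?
27° clockwise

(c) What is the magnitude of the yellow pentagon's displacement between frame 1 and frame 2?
1.0

The yellow pentagon moved from (14.4, 9.5) to (15.1, 10.2), a distance of √(0.7² + 0.7²) ≈ 1.0.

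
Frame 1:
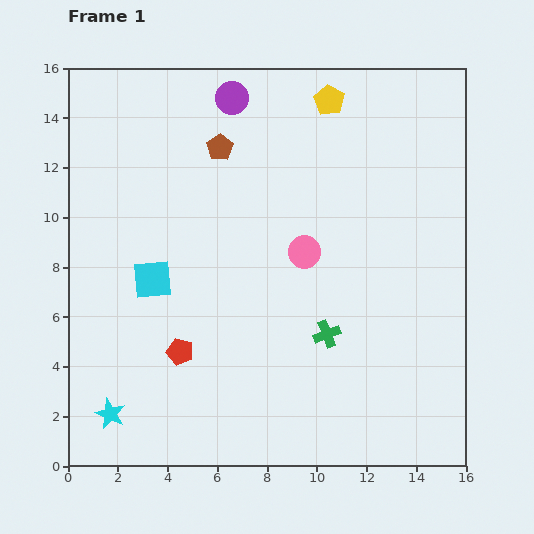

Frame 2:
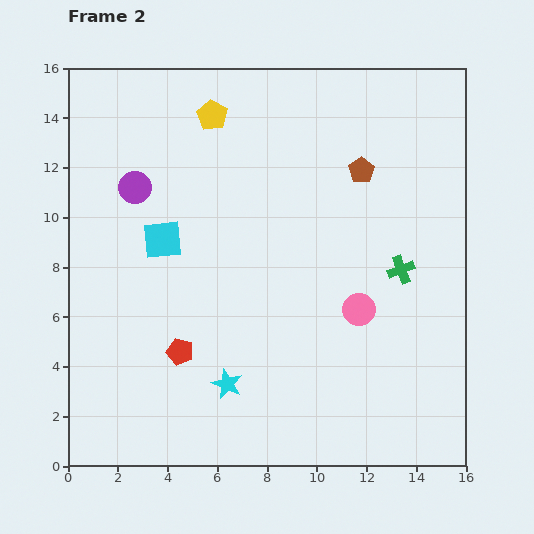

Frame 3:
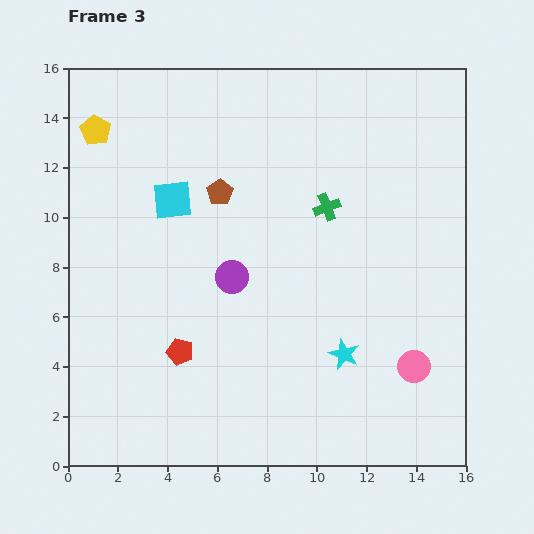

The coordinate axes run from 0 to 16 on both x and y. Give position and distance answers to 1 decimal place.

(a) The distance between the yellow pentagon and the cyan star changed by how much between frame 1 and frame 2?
-4.6

Distance in frame 1: 15.4. Distance in frame 2: 10.8.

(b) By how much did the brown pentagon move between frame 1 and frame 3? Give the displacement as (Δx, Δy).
(0.0, -1.8)

The brown pentagon was at (6.1, 12.8) in frame 1 and (6.1, 11.0) in frame 3.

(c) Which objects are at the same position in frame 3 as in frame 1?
the red pentagon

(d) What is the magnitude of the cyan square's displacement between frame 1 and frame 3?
3.3

The cyan square moved from (3.4, 7.5) to (4.2, 10.7), a distance of √(0.8² + 3.2²) ≈ 3.3.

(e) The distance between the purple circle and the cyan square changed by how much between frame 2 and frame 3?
+1.5

Distance in frame 2: 2.4. Distance in frame 3: 3.9.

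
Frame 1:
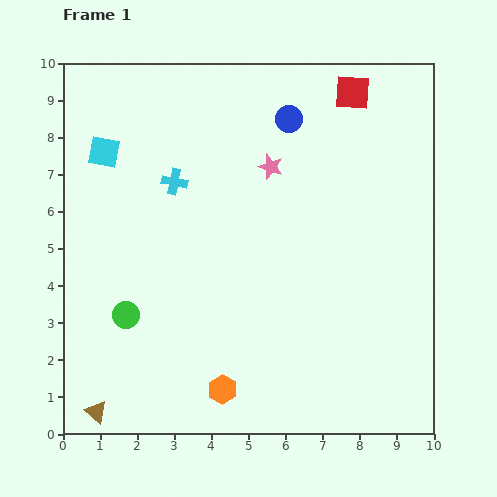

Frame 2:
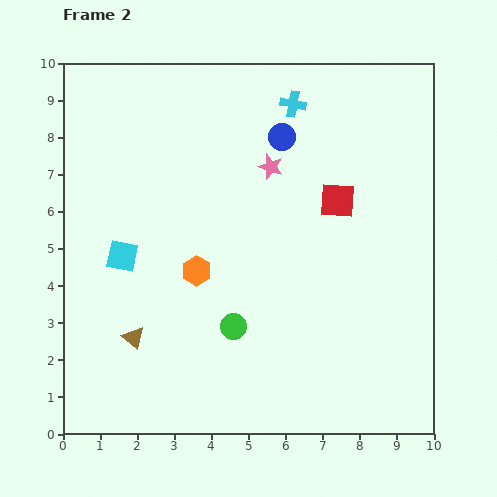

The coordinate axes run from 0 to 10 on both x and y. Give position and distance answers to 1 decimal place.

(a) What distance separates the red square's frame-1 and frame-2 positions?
2.9

The red square moved from (7.8, 9.2) to (7.4, 6.3), a distance of √(0.4² + 2.9²) ≈ 2.9.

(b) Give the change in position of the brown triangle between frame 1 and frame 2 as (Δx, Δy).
(1.0, 2.0)

The brown triangle was at (0.9, 0.6) in frame 1 and (1.9, 2.6) in frame 2.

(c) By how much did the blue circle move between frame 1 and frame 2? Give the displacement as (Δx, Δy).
(-0.2, -0.5)

The blue circle was at (6.1, 8.5) in frame 1 and (5.9, 8.0) in frame 2.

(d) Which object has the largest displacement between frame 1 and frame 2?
the cyan cross

(moved 3.8; next 3.3)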